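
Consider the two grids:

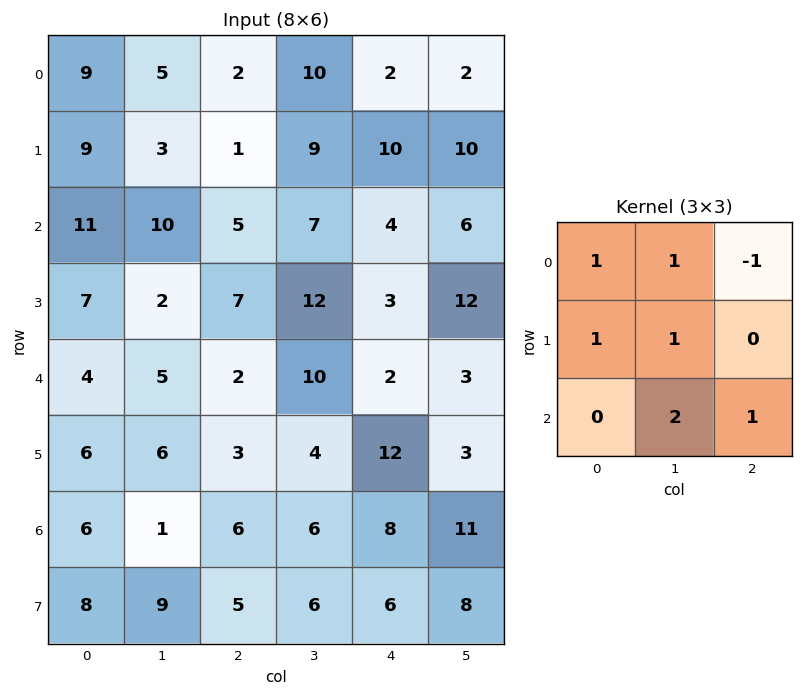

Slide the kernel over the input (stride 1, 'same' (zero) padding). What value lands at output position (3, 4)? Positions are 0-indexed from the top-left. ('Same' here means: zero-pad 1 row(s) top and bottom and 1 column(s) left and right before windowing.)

27

The receptive field on the zero-padded input at this output position is [7 4 6 / 12 3 12 / 10 2 3]. Elementwise product with the kernel and sum: 7·1 + 4·1 + 6·-1 + 12·1 + 3·1 + 2·2 + 3·1.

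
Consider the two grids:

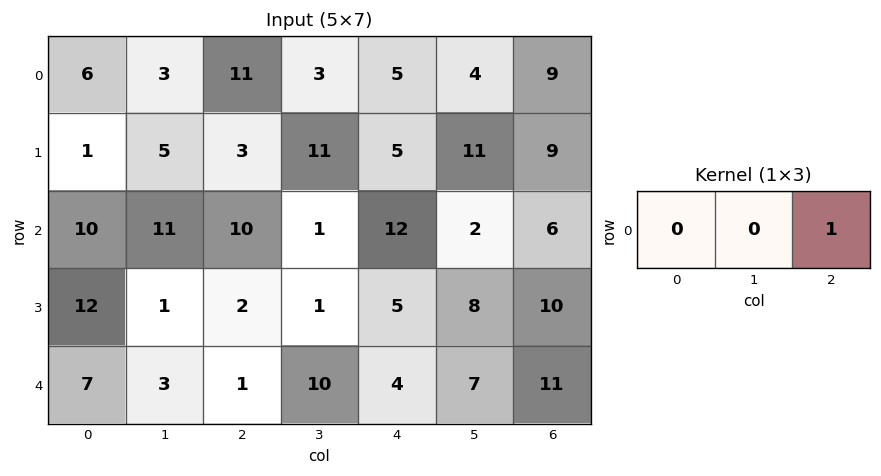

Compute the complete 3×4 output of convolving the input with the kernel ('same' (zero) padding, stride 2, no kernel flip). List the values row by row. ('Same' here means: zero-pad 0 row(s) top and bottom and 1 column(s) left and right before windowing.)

3 3 4 0
11 1 2 0
3 10 7 0

Output[0,0]: The receptive field on the zero-padded input at this output position is [0 6 3]. Elementwise product with the kernel and sum: 3·1.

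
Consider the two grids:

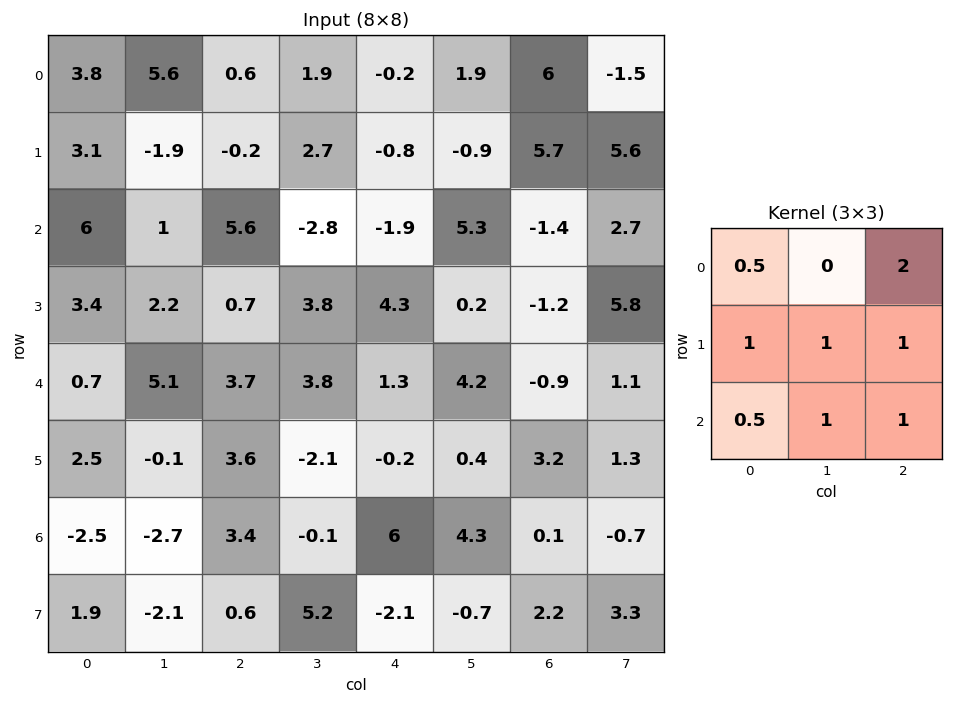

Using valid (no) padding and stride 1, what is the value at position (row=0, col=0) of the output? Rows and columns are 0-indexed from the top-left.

The receptive field on the input at this output position is [3.8 5.6 0.6 / 3.1 -1.9 -0.2 / 6 1 5.6]. Elementwise product with the kernel and sum: 3.8·0.5 + 0.6·2 + 3.1·1 + -1.9·1 + -0.2·1 + 6·0.5 + 1·1 + 5.6·1.

13.7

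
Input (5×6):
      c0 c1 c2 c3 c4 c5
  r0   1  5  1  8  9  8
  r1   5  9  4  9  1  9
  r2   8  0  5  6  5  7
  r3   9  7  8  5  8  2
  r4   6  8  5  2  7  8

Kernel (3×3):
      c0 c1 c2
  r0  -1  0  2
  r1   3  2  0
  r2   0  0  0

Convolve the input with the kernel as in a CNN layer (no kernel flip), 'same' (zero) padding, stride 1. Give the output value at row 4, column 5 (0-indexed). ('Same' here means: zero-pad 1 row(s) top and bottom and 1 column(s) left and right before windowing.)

29

The receptive field on the zero-padded input at this output position is [8 2 0 / 7 8 0 / 0 0 0]. Elementwise product with the kernel and sum: 8·-1 + 0·2 + 7·3 + 8·2.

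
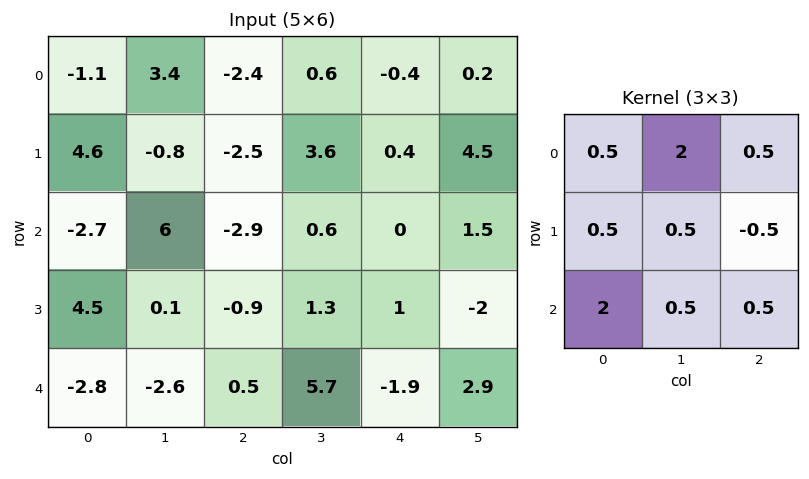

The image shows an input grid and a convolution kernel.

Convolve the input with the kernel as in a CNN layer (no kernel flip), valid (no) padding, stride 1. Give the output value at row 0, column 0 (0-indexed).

The receptive field on the input at this output position is [-1.1 3.4 -2.4 / 4.6 -0.8 -2.5 / -2.7 6 -2.9]. Elementwise product with the kernel and sum: -1.1·0.5 + 3.4·2 + -2.4·0.5 + 4.6·0.5 + -0.8·0.5 + -2.5·-0.5 + -2.7·2 + 6·0.5 + -2.9·0.5.

4.35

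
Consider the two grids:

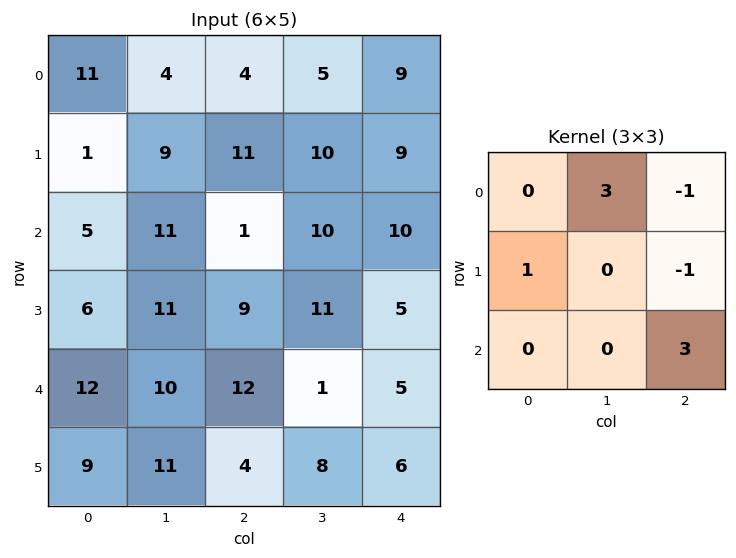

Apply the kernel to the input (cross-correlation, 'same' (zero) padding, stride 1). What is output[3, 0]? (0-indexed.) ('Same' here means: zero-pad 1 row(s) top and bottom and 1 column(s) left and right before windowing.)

23

The receptive field on the zero-padded input at this output position is [0 5 11 / 0 6 11 / 0 12 10]. Elementwise product with the kernel and sum: 5·3 + 11·-1 + 0·1 + 11·-1 + 10·3.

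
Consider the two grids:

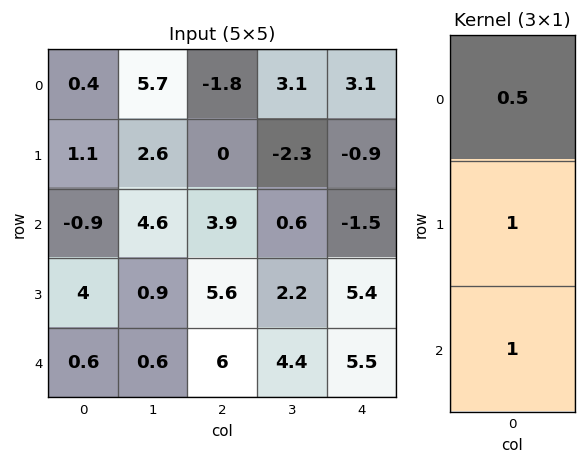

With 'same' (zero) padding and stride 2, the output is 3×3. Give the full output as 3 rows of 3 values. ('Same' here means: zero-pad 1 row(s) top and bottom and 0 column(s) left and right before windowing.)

1.5 -1.8 2.2
3.65 9.5 3.45
2.6 8.8 8.2

Output[0,0]: The receptive field on the zero-padded input at this output position is [0 / 0.4 / 1.1]. Elementwise product with the kernel and sum: 0·0.5 + 0.4·1 + 1.1·1.
Output[0,1]: The receptive field on the zero-padded input at this output position is [0 / -1.8 / 0]. Elementwise product with the kernel and sum: 0·0.5 + -1.8·1 + 0·1.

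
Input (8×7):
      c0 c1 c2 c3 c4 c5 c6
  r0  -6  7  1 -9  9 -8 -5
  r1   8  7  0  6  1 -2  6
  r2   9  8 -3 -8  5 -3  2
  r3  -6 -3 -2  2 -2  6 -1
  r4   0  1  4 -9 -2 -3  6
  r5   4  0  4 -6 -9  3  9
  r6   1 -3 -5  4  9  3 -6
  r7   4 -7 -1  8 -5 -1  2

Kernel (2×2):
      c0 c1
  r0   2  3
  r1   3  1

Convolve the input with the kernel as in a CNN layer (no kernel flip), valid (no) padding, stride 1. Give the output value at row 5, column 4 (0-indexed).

21

The receptive field on the input at this output position is [-9 3 / 9 3]. Elementwise product with the kernel and sum: -9·2 + 3·3 + 9·3 + 3·1.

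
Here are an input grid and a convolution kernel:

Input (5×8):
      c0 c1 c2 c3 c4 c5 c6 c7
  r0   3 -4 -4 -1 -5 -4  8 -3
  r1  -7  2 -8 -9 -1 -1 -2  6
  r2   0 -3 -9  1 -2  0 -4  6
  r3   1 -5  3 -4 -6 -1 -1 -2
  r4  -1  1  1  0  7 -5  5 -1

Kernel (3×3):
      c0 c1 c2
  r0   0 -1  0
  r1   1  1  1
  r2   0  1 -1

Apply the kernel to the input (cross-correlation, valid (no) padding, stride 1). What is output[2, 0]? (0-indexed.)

2

The receptive field on the input at this output position is [0 -3 -9 / 1 -5 3 / -1 1 1]. Elementwise product with the kernel and sum: -3·-1 + 1·1 + -5·1 + 3·1 + 1·1 + 1·-1.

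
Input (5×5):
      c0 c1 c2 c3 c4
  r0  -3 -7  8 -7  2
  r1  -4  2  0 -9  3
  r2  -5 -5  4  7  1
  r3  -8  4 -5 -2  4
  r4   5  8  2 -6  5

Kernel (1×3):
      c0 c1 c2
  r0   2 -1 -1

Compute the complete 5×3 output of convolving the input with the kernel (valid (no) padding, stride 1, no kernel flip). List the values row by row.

Output[0,0]: The receptive field on the input at this output position is [-3 -7 8]. Elementwise product with the kernel and sum: -3·2 + -7·-1 + 8·-1.

-7 -15 21
-10 13 6
-9 -21 0
-15 15 -12
0 20 5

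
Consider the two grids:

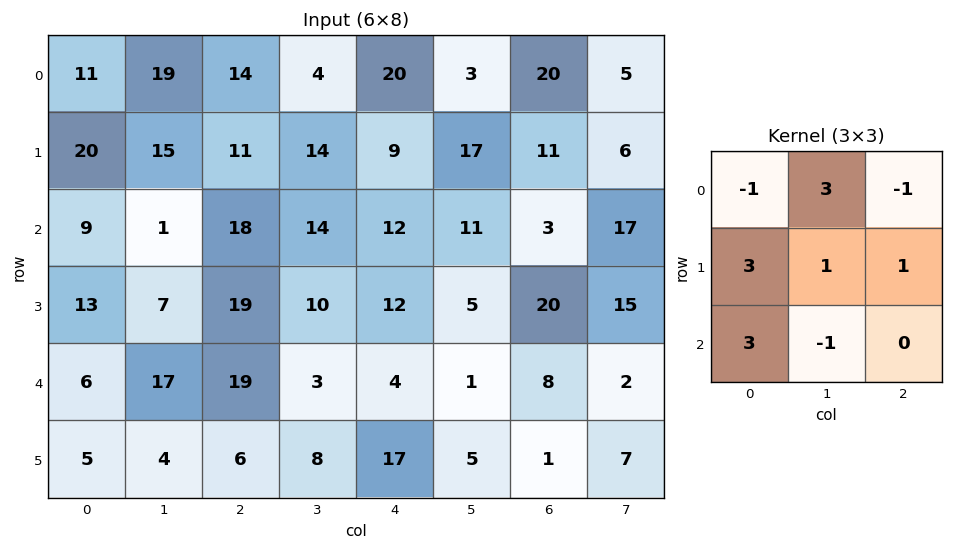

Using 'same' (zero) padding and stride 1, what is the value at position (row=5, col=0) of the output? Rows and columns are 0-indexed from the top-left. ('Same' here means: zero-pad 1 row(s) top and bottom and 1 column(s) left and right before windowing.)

10

The receptive field on the zero-padded input at this output position is [0 6 17 / 0 5 4 / 0 0 0]. Elementwise product with the kernel and sum: 0·-1 + 6·3 + 17·-1 + 0·3 + 5·1 + 4·1 + 0·3 + 0·-1.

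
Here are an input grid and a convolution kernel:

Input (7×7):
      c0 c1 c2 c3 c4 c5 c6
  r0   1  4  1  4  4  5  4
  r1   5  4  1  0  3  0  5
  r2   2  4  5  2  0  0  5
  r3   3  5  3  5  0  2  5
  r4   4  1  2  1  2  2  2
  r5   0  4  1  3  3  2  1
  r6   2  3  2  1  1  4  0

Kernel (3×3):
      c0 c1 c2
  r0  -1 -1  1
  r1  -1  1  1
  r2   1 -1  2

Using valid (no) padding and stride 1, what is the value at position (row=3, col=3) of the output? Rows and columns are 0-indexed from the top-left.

The receptive field on the input at this output position is [5 0 2 / 1 2 2 / 3 3 2]. Elementwise product with the kernel and sum: 5·-1 + 0·-1 + 2·1 + 1·-1 + 2·1 + 2·1 + 3·1 + 3·-1 + 2·2.

4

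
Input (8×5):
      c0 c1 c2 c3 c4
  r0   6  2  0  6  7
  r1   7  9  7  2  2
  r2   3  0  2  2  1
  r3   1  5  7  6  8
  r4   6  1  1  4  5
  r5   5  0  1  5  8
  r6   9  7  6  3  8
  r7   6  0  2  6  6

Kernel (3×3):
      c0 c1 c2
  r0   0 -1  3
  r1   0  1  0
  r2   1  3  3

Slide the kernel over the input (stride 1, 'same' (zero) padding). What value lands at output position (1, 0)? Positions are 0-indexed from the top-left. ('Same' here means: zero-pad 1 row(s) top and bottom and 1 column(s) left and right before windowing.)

16

The receptive field on the zero-padded input at this output position is [0 6 2 / 0 7 9 / 0 3 0]. Elementwise product with the kernel and sum: 6·-1 + 2·3 + 7·1 + 0·1 + 3·3 + 0·3.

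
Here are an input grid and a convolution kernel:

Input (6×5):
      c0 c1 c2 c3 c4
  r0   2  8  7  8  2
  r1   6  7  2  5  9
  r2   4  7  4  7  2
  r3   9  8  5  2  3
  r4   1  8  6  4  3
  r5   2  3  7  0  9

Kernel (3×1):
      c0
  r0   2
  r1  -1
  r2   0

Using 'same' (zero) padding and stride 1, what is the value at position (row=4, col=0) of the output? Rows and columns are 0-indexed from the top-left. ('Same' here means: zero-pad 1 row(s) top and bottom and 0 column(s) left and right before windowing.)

17

The receptive field on the zero-padded input at this output position is [9 / 1 / 2]. Elementwise product with the kernel and sum: 9·2 + 1·-1.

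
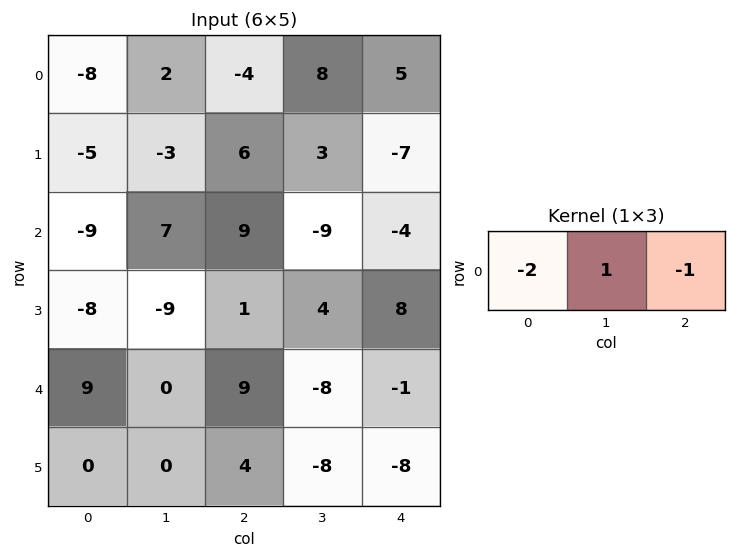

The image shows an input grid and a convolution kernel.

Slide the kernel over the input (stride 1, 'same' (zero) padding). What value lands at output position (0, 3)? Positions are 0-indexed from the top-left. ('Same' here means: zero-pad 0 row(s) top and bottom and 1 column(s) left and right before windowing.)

11

The receptive field on the zero-padded input at this output position is [-4 8 5]. Elementwise product with the kernel and sum: -4·-2 + 8·1 + 5·-1.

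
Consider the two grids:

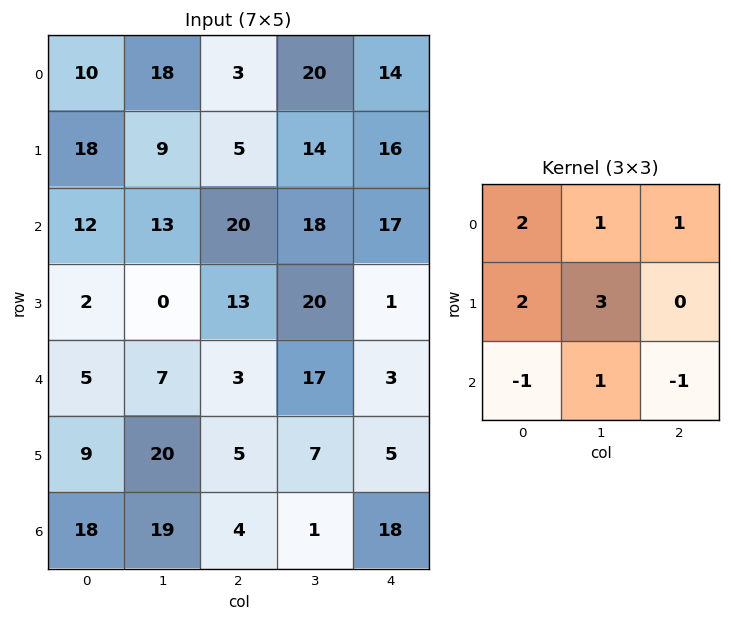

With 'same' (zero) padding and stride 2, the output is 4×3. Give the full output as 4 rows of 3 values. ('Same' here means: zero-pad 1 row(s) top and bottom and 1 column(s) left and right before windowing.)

39 27 84
65 116 112
6 34 82
83 102 75

Output[0,0]: The receptive field on the zero-padded input at this output position is [0 0 0 / 0 10 18 / 0 18 9]. Elementwise product with the kernel and sum: 0·2 + 0·1 + 0·1 + 0·2 + 10·3 + 0·-1 + 18·1 + 9·-1.
Output[0,1]: The receptive field on the zero-padded input at this output position is [0 0 0 / 18 3 20 / 9 5 14]. Elementwise product with the kernel and sum: 0·2 + 0·1 + 0·1 + 18·2 + 3·3 + 9·-1 + 5·1 + 14·-1.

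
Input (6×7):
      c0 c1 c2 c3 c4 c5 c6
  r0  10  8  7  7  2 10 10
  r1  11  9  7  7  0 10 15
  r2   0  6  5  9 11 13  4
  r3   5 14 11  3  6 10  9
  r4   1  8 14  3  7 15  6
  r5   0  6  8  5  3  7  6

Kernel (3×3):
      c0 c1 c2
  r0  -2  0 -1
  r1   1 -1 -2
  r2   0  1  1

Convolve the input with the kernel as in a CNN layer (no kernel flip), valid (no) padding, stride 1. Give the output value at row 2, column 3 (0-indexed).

-32

The receptive field on the input at this output position is [9 11 13 / 3 6 10 / 3 7 15]. Elementwise product with the kernel and sum: 9·-2 + 13·-1 + 3·1 + 6·-1 + 10·-2 + 7·1 + 15·1.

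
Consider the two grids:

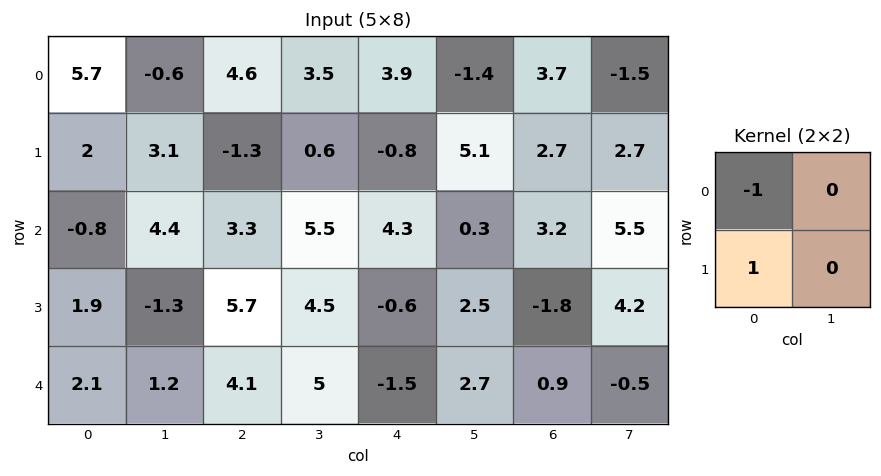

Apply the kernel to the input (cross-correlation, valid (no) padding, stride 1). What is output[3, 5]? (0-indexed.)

The receptive field on the input at this output position is [2.5 -1.8 / 2.7 0.9]. Elementwise product with the kernel and sum: 2.5·-1 + 2.7·1.

0.2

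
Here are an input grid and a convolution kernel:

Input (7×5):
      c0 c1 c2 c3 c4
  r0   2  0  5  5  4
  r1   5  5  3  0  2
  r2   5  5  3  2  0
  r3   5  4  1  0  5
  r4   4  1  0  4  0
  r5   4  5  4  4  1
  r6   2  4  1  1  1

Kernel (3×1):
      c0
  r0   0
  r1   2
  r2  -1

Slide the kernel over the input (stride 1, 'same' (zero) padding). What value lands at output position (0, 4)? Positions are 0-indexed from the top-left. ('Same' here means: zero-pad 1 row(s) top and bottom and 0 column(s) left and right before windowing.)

6

The receptive field on the zero-padded input at this output position is [0 / 4 / 2]. Elementwise product with the kernel and sum: 4·2 + 2·-1.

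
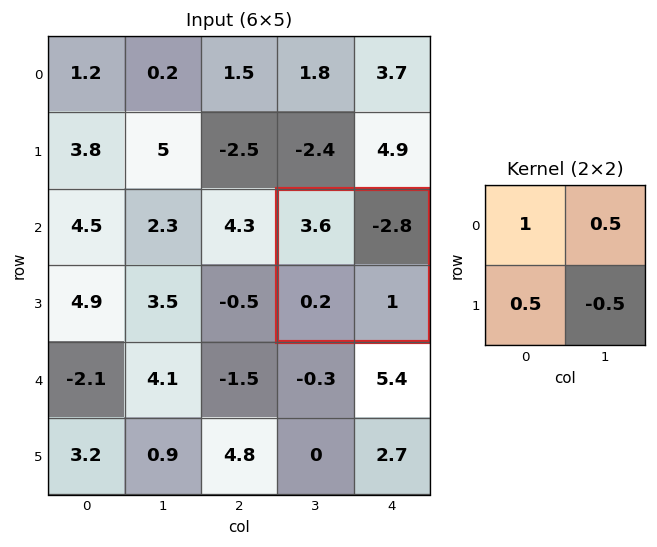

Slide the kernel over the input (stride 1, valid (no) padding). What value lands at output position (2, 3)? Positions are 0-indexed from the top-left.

The receptive field on the input at this output position is [3.6 -2.8 / 0.2 1]. Elementwise product with the kernel and sum: 3.6·1 + -2.8·0.5 + 0.2·0.5 + 1·-0.5.

1.8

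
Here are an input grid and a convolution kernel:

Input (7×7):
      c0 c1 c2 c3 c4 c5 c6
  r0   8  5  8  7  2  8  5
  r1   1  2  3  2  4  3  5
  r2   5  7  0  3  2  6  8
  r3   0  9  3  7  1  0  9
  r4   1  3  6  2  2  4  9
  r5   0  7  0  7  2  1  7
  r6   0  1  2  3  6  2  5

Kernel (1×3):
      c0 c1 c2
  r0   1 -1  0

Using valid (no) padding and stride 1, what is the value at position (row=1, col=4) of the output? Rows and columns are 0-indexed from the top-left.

The receptive field on the input at this output position is [4 3 5]. Elementwise product with the kernel and sum: 4·1 + 3·-1.

1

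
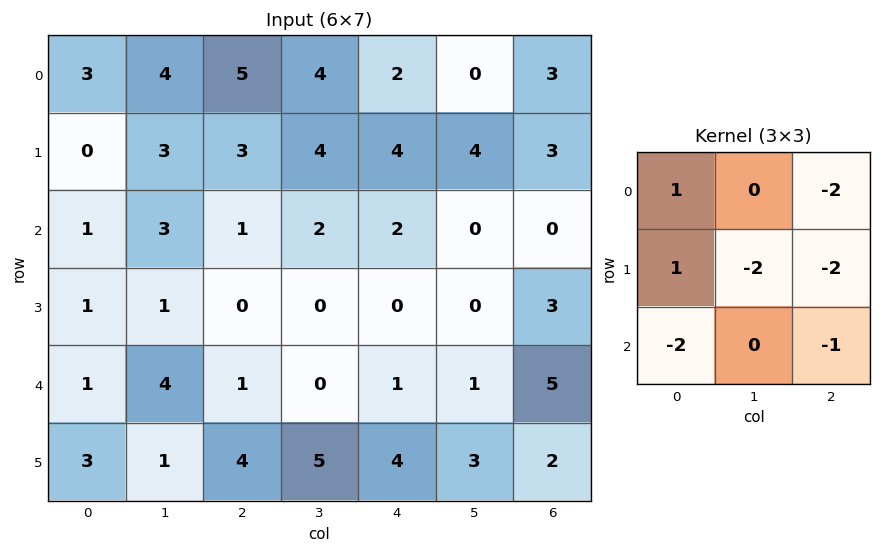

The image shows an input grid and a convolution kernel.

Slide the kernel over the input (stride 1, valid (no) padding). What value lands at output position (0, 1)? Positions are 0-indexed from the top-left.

-23

The receptive field on the input at this output position is [4 5 4 / 3 3 4 / 3 1 2]. Elementwise product with the kernel and sum: 4·1 + 4·-2 + 3·1 + 3·-2 + 4·-2 + 3·-2 + 2·-1.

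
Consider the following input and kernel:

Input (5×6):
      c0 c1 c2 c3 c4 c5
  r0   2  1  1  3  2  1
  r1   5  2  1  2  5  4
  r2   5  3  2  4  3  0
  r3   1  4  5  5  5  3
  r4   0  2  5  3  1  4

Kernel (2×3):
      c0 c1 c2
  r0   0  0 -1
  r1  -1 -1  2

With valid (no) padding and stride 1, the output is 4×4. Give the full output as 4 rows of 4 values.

Output[0,0]: The receptive field on the input at this output position is [2 1 1 / 5 2 1]. Elementwise product with the kernel and sum: 1·-1 + 5·-1 + 2·-1 + 1·2.
Output[0,1]: The receptive field on the input at this output position is [1 1 3 / 2 1 2]. Elementwise product with the kernel and sum: 3·-1 + 2·-1 + 1·-1 + 2·2.

-6 -2 5 0
-5 1 -5 -11
3 -3 -3 -4
3 -6 -11 1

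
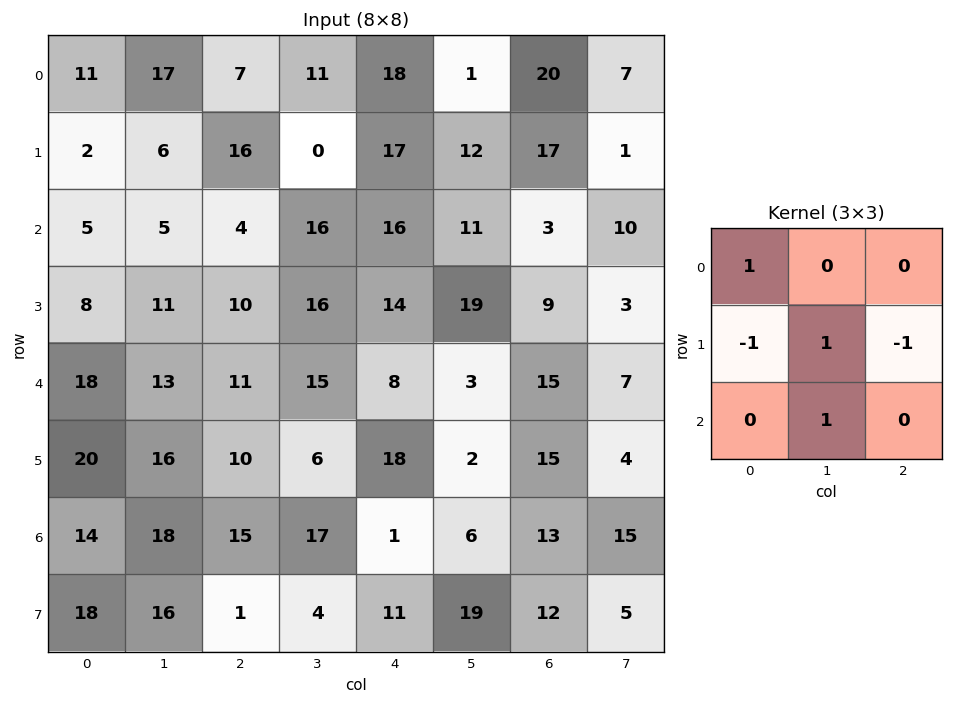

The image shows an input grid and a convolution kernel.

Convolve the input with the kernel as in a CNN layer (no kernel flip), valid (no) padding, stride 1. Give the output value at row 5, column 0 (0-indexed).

25

The receptive field on the input at this output position is [20 16 10 / 14 18 15 / 18 16 1]. Elementwise product with the kernel and sum: 20·1 + 14·-1 + 18·1 + 15·-1 + 16·1.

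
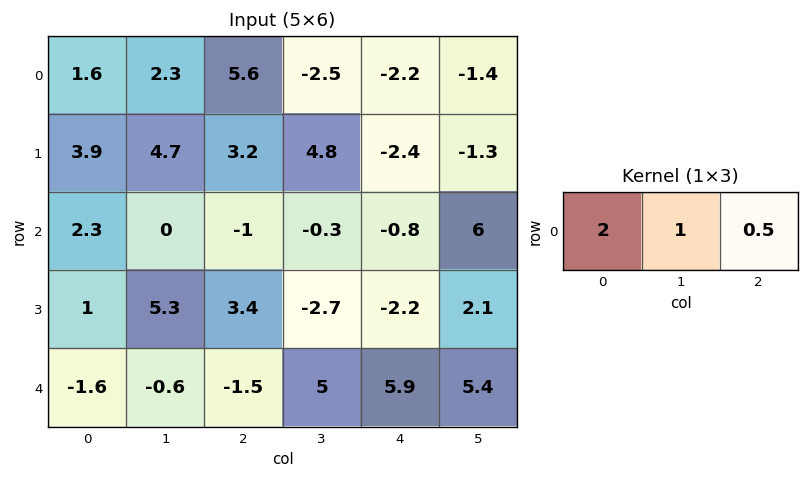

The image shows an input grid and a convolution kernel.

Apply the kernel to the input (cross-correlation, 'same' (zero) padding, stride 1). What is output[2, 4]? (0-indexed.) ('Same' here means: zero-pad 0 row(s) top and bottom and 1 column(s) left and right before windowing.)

The receptive field on the zero-padded input at this output position is [-0.3 -0.8 6]. Elementwise product with the kernel and sum: -0.3·2 + -0.8·1 + 6·0.5.

1.6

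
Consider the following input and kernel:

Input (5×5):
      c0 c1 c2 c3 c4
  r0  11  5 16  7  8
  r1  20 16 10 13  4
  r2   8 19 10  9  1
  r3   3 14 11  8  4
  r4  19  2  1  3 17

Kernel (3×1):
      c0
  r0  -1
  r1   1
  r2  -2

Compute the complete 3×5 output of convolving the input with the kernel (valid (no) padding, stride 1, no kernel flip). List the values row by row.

-7 -27 -26 -12 -6
-18 -25 -22 -20 -11
-43 -9 -1 -7 -31

Output[0,0]: The receptive field on the input at this output position is [11 / 20 / 8]. Elementwise product with the kernel and sum: 11·-1 + 20·1 + 8·-2.
Output[0,1]: The receptive field on the input at this output position is [5 / 16 / 19]. Elementwise product with the kernel and sum: 5·-1 + 16·1 + 19·-2.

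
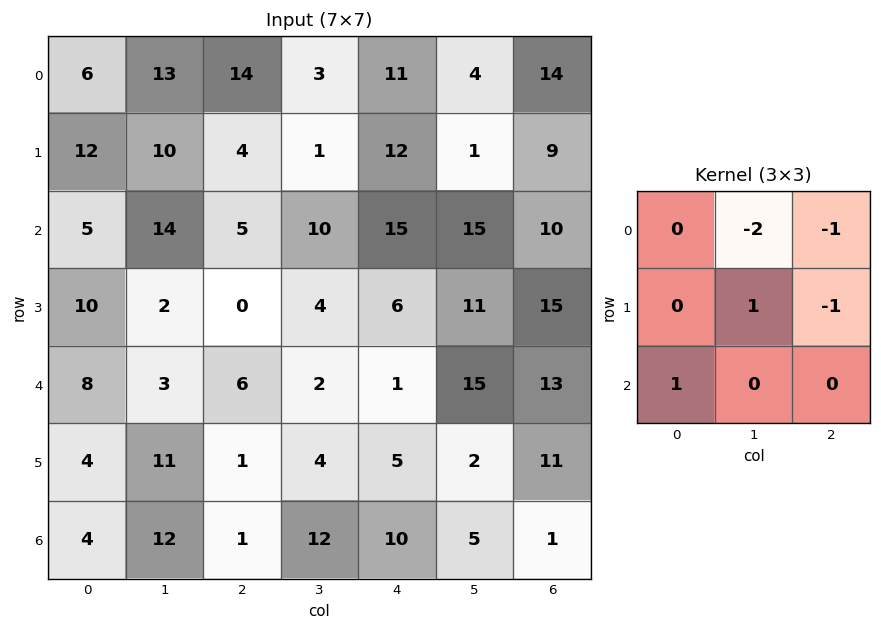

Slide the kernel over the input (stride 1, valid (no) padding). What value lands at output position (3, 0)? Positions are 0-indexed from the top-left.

-3

The receptive field on the input at this output position is [10 2 0 / 8 3 6 / 4 11 1]. Elementwise product with the kernel and sum: 2·-2 + 0·-1 + 3·1 + 6·-1 + 4·1.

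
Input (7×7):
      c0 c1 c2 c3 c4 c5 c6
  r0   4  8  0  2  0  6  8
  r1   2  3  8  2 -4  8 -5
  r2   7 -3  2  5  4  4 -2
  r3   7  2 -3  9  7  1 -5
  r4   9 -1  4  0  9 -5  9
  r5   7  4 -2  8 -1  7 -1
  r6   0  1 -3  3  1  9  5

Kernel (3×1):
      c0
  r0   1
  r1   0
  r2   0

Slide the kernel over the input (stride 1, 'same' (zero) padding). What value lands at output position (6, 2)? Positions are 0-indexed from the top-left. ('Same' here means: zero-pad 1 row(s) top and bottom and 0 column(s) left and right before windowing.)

-2

The receptive field on the zero-padded input at this output position is [-2 / -3 / 0]. Elementwise product with the kernel and sum: -2·1.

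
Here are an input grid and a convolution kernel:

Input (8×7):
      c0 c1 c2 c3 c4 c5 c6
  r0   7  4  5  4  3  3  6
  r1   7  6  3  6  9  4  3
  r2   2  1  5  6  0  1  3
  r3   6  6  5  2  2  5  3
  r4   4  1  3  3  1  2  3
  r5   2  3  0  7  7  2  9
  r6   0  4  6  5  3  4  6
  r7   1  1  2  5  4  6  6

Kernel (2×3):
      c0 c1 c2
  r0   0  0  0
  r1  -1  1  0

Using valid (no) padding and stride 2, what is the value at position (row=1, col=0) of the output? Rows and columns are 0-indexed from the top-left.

The receptive field on the input at this output position is [2 1 5 / 6 6 5]. Elementwise product with the kernel and sum: 6·-1 + 6·1.

0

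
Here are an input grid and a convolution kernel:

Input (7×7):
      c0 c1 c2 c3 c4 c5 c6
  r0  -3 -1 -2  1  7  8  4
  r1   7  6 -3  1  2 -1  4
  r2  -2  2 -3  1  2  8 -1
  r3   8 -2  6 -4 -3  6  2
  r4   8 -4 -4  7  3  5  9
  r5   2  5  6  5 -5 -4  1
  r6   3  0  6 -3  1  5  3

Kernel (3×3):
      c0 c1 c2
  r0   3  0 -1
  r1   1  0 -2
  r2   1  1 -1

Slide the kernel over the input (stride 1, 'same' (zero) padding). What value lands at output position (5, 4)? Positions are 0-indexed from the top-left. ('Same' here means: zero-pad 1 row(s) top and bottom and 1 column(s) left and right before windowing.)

22

The receptive field on the zero-padded input at this output position is [7 3 5 / 5 -5 -4 / -3 1 5]. Elementwise product with the kernel and sum: 7·3 + 5·-1 + 5·1 + -4·-2 + -3·1 + 1·1 + 5·-1.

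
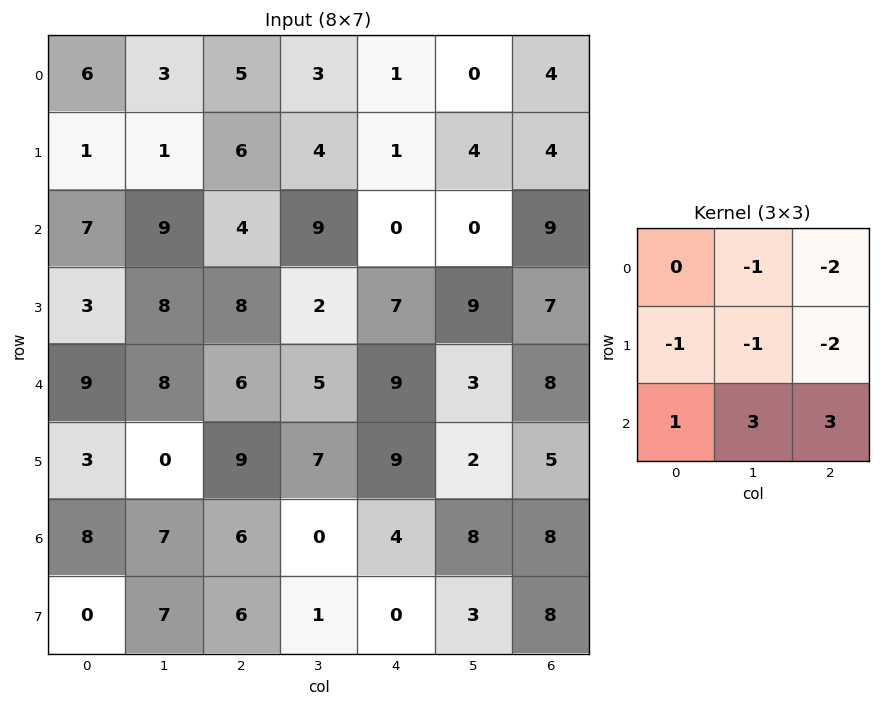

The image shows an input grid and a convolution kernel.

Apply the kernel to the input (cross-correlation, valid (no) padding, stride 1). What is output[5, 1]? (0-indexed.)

-8

The receptive field on the input at this output position is [0 9 7 / 7 6 0 / 7 6 1]. Elementwise product with the kernel and sum: 9·-1 + 7·-2 + 7·-1 + 6·-1 + 0·-2 + 7·1 + 6·3 + 1·3.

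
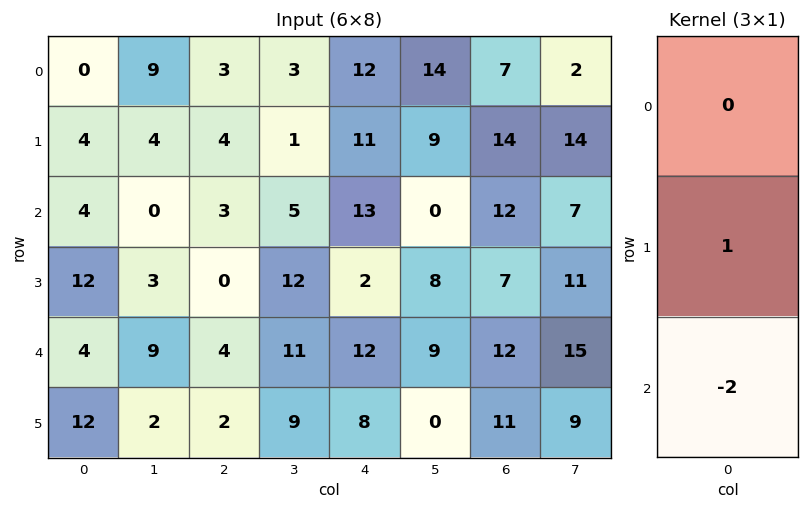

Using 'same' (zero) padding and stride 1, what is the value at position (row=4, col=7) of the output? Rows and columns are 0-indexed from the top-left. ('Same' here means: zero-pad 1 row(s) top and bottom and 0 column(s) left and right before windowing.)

The receptive field on the zero-padded input at this output position is [11 / 15 / 9]. Elementwise product with the kernel and sum: 15·1 + 9·-2.

-3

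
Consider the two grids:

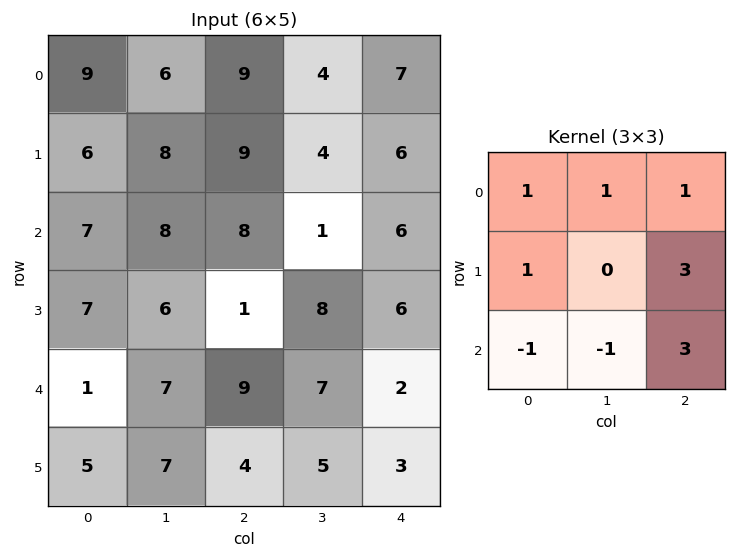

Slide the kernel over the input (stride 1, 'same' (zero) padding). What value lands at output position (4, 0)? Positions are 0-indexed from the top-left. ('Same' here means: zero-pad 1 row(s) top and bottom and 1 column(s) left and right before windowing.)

The receptive field on the zero-padded input at this output position is [0 7 6 / 0 1 7 / 0 5 7]. Elementwise product with the kernel and sum: 0·1 + 7·1 + 6·1 + 0·1 + 7·3 + 0·-1 + 5·-1 + 7·3.

50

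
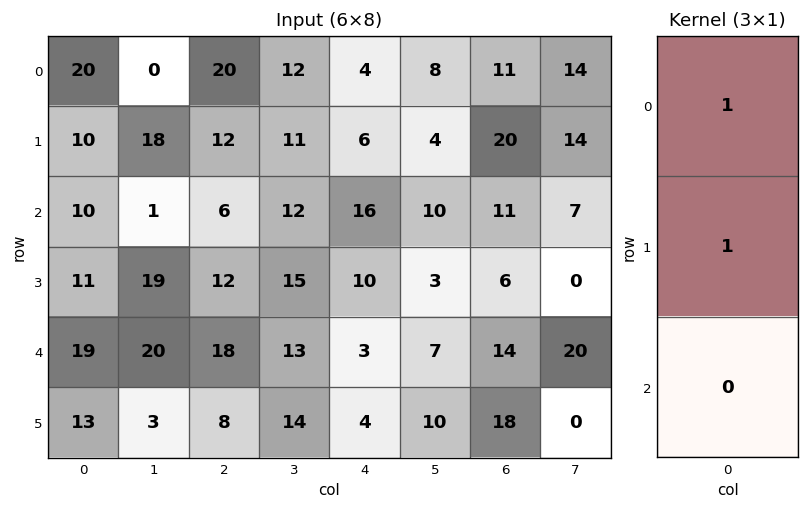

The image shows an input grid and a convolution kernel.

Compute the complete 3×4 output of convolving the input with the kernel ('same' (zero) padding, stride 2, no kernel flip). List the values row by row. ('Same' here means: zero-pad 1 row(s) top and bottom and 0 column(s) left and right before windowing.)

20 20 4 11
20 18 22 31
30 30 13 20

Output[0,0]: The receptive field on the zero-padded input at this output position is [0 / 20 / 10]. Elementwise product with the kernel and sum: 0·1 + 20·1.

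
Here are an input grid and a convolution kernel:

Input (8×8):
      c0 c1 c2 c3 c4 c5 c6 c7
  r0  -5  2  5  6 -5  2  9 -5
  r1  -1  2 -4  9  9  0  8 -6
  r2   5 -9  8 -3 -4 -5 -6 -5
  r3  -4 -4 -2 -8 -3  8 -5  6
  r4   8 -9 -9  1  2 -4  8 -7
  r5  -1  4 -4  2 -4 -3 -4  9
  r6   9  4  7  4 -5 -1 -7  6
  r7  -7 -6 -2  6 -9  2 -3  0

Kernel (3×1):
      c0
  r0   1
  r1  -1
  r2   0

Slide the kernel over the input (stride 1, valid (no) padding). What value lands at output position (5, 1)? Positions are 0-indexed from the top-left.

The receptive field on the input at this output position is [4 / 4 / -6]. Elementwise product with the kernel and sum: 4·1 + 4·-1.

0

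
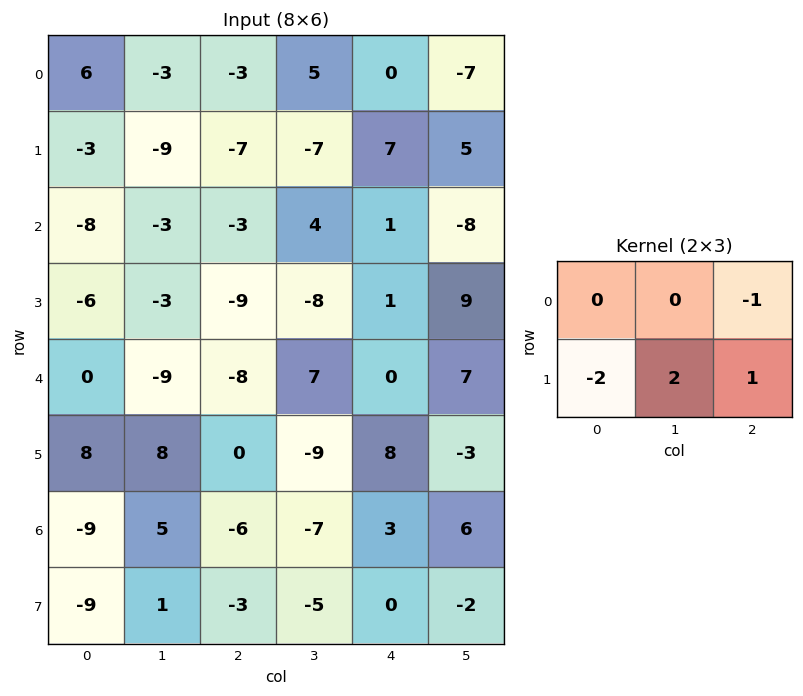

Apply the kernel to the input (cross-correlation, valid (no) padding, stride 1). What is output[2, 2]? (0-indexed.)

The receptive field on the input at this output position is [-3 4 1 / -9 -8 1]. Elementwise product with the kernel and sum: 1·-1 + -9·-2 + -8·2 + 1·1.

2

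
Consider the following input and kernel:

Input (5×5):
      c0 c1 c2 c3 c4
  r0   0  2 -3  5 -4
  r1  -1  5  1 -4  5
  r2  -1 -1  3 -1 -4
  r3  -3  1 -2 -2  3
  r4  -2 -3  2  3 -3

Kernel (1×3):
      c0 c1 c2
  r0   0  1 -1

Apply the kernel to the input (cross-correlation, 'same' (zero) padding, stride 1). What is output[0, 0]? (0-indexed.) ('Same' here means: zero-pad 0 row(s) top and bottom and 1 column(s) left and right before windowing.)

The receptive field on the zero-padded input at this output position is [0 0 2]. Elementwise product with the kernel and sum: 0·1 + 2·-1.

-2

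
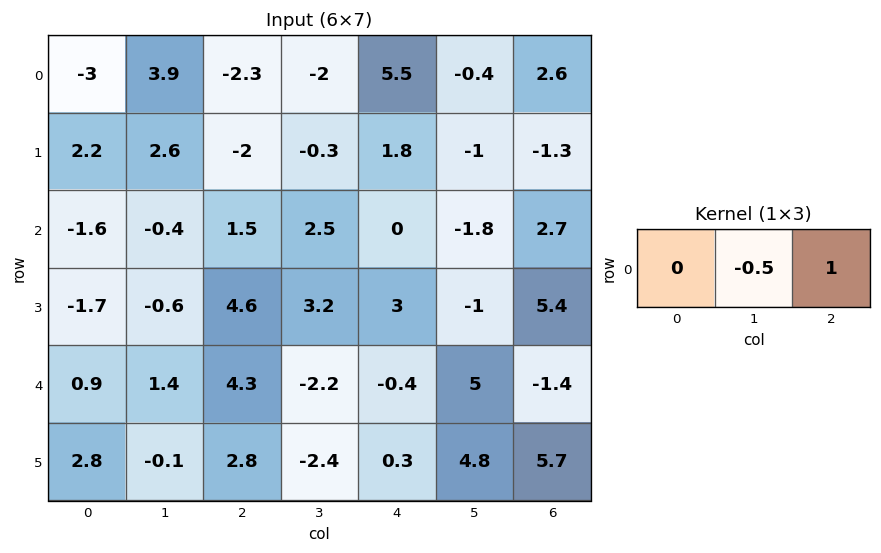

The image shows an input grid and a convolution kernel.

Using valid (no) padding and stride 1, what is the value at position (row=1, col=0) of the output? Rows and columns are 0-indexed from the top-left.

-3.3

The receptive field on the input at this output position is [2.2 2.6 -2]. Elementwise product with the kernel and sum: 2.6·-0.5 + -2·1.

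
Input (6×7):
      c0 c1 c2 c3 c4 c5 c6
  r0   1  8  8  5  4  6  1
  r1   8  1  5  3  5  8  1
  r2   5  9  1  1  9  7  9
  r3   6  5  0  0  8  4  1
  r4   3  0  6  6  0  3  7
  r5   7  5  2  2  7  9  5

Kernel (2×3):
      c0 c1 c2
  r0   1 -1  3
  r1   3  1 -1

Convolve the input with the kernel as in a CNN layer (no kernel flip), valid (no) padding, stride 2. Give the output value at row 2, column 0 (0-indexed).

45

The receptive field on the input at this output position is [3 0 6 / 7 5 2]. Elementwise product with the kernel and sum: 3·1 + 0·-1 + 6·3 + 7·3 + 5·1 + 2·-1.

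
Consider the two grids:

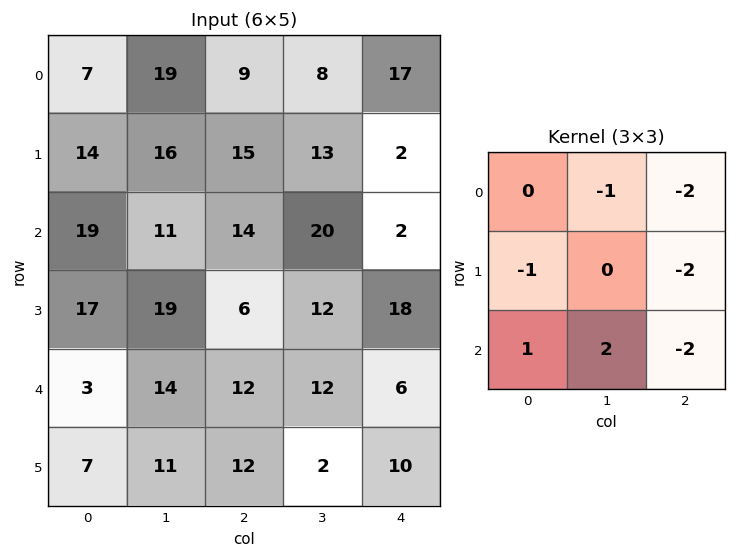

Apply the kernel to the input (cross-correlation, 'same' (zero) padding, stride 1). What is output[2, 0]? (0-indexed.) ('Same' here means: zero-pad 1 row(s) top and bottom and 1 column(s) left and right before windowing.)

-72

The receptive field on the zero-padded input at this output position is [0 14 16 / 0 19 11 / 0 17 19]. Elementwise product with the kernel and sum: 14·-1 + 16·-2 + 0·-1 + 11·-2 + 0·1 + 17·2 + 19·-2.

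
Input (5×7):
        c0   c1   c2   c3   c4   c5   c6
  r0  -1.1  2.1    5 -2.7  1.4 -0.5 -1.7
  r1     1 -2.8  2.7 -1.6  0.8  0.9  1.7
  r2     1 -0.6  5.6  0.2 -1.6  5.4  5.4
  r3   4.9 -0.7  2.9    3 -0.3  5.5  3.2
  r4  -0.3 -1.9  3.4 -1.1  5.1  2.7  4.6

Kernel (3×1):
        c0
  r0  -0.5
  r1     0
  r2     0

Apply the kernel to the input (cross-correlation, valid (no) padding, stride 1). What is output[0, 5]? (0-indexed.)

0.25

The receptive field on the input at this output position is [-0.5 / 0.9 / 5.4]. Elementwise product with the kernel and sum: -0.5·-0.5.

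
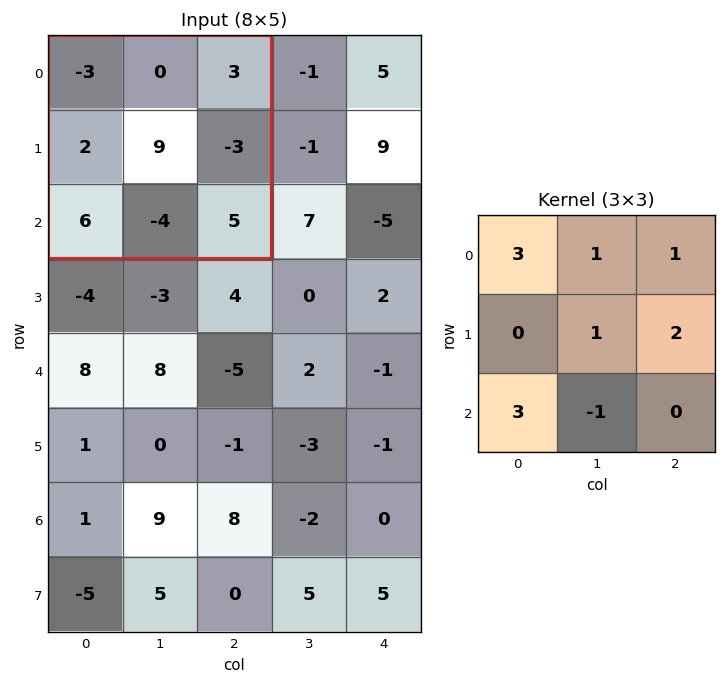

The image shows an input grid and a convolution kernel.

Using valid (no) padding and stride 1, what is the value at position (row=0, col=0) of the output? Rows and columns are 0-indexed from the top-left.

The receptive field on the input at this output position is [-3 0 3 / 2 9 -3 / 6 -4 5]. Elementwise product with the kernel and sum: -3·3 + 0·1 + 3·1 + 9·1 + -3·2 + 6·3 + -4·-1.

19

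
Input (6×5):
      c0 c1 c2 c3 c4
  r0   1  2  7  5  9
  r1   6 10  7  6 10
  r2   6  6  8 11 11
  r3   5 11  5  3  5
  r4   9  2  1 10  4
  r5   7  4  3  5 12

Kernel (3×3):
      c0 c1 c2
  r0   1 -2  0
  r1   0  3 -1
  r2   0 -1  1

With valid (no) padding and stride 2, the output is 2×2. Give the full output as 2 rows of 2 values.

22 5
21 -16

Output[0,0]: The receptive field on the input at this output position is [1 2 7 / 6 10 7 / 6 6 8]. Elementwise product with the kernel and sum: 1·1 + 2·-2 + 10·3 + 7·-1 + 6·-1 + 8·1.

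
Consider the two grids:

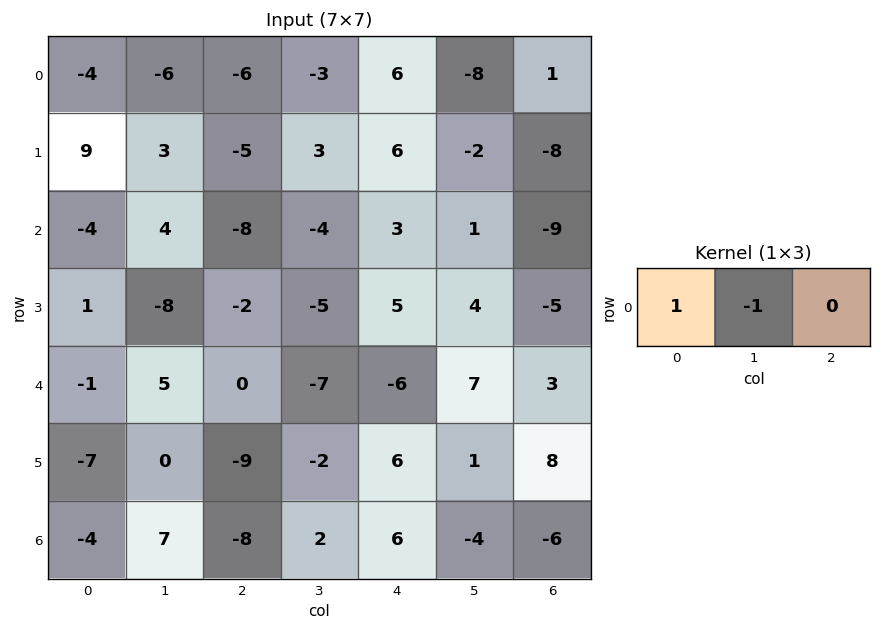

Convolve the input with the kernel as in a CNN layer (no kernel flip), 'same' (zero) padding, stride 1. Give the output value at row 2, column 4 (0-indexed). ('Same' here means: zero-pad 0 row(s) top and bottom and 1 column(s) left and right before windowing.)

-7

The receptive field on the zero-padded input at this output position is [-4 3 1]. Elementwise product with the kernel and sum: -4·1 + 3·-1.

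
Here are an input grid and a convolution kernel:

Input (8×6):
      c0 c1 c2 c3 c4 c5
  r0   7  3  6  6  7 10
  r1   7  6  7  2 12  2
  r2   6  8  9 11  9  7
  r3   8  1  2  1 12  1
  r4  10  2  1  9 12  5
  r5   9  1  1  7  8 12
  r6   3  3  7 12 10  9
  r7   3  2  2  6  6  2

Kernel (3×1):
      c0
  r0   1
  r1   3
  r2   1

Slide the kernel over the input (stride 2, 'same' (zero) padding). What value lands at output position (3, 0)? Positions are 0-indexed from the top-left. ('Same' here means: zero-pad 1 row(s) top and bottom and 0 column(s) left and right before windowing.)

21

The receptive field on the zero-padded input at this output position is [9 / 3 / 3]. Elementwise product with the kernel and sum: 9·1 + 3·3 + 3·1.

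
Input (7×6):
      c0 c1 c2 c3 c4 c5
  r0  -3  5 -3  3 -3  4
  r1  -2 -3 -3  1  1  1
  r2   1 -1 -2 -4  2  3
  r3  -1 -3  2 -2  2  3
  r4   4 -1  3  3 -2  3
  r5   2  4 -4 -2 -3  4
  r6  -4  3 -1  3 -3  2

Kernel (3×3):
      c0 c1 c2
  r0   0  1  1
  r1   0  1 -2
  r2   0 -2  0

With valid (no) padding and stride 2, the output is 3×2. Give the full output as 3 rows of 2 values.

7 7
-8 -14
8 -1

Output[0,0]: The receptive field on the input at this output position is [-3 5 -3 / -2 -3 -3 / 1 -1 -2]. Elementwise product with the kernel and sum: 5·1 + -3·1 + -3·1 + -3·-2 + -1·-2.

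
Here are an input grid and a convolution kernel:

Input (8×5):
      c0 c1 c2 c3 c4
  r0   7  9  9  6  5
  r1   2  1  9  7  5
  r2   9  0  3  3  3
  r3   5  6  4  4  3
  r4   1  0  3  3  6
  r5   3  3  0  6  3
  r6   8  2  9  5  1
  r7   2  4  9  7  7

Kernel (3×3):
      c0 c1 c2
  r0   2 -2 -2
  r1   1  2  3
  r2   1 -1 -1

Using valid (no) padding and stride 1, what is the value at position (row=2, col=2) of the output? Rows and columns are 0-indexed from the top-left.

The receptive field on the input at this output position is [3 3 3 / 4 4 3 / 3 3 6]. Elementwise product with the kernel and sum: 3·2 + 3·-2 + 3·-2 + 4·1 + 4·2 + 3·3 + 3·1 + 3·-1 + 6·-1.

9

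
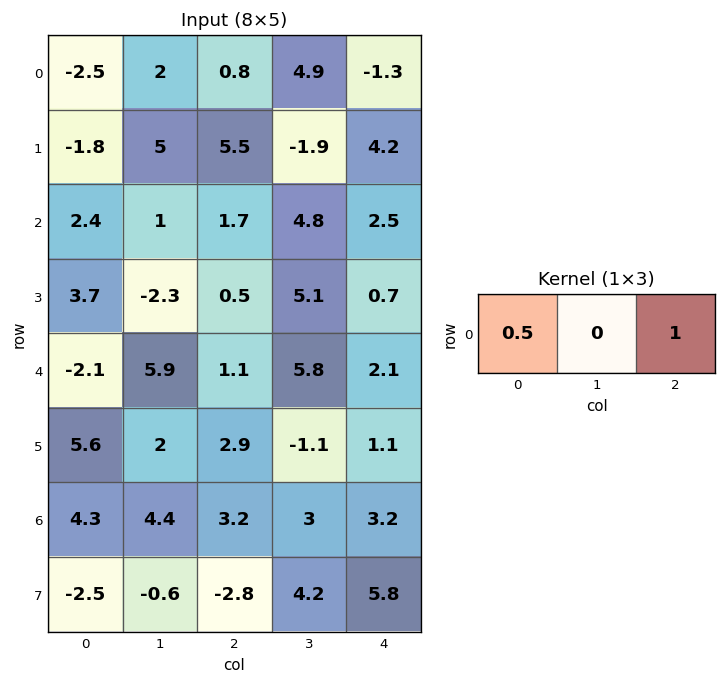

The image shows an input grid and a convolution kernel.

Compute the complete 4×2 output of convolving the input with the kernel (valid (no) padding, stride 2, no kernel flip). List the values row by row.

-0.45 -0.9
2.9 3.35
0.05 2.65
5.35 4.8

Output[0,0]: The receptive field on the input at this output position is [-2.5 2 0.8]. Elementwise product with the kernel and sum: -2.5·0.5 + 0.8·1.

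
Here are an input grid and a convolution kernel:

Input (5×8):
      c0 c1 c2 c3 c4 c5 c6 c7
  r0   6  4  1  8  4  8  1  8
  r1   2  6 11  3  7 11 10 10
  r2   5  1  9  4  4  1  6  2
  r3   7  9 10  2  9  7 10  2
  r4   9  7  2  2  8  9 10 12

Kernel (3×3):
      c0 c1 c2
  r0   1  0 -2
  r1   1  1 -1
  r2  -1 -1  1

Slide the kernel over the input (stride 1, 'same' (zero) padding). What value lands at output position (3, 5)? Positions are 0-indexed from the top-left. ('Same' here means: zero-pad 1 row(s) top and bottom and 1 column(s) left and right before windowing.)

The receptive field on the zero-padded input at this output position is [4 1 6 / 9 7 10 / 8 9 10]. Elementwise product with the kernel and sum: 4·1 + 6·-2 + 9·1 + 7·1 + 10·-1 + 8·-1 + 9·-1 + 10·1.

-9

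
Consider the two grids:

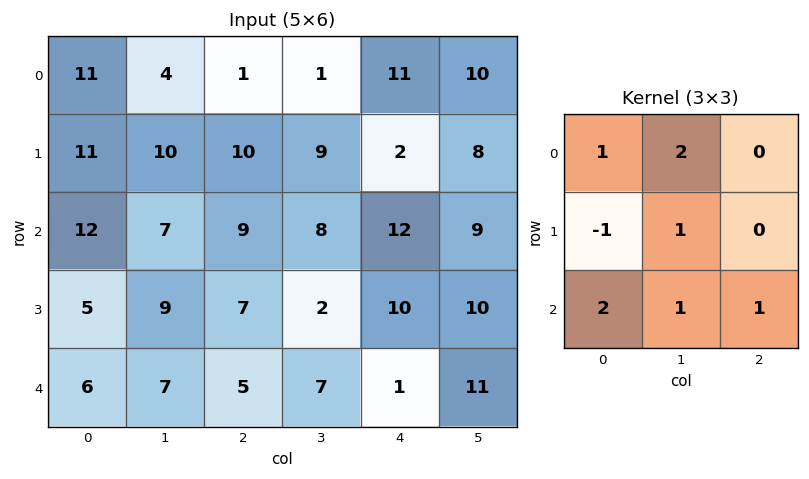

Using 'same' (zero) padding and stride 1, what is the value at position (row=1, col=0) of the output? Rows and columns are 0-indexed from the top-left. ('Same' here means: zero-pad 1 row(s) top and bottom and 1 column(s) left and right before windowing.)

The receptive field on the zero-padded input at this output position is [0 11 4 / 0 11 10 / 0 12 7]. Elementwise product with the kernel and sum: 0·1 + 11·2 + 0·-1 + 11·1 + 0·2 + 12·1 + 7·1.

52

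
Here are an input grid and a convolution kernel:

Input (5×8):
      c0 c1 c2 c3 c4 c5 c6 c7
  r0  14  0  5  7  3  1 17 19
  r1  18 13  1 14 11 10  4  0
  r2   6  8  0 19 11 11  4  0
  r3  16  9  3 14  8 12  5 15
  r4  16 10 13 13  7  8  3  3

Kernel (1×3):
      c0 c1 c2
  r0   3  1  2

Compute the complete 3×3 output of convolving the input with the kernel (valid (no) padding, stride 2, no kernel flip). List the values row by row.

52 28 44
26 41 52
84 66 35

Output[0,0]: The receptive field on the input at this output position is [14 0 5]. Elementwise product with the kernel and sum: 14·3 + 0·1 + 5·2.
Output[0,1]: The receptive field on the input at this output position is [5 7 3]. Elementwise product with the kernel and sum: 5·3 + 7·1 + 3·2.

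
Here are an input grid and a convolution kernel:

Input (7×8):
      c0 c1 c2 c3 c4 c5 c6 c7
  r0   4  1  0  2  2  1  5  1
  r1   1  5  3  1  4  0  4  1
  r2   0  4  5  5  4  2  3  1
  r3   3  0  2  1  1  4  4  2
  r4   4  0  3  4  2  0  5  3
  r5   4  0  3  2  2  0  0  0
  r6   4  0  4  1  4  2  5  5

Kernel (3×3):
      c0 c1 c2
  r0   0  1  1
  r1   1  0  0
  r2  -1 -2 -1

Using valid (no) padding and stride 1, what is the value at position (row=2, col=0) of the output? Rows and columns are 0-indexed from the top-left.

The receptive field on the input at this output position is [0 4 5 / 3 0 2 / 4 0 3]. Elementwise product with the kernel and sum: 4·1 + 5·1 + 3·1 + 4·-1 + 0·-2 + 3·-1.

5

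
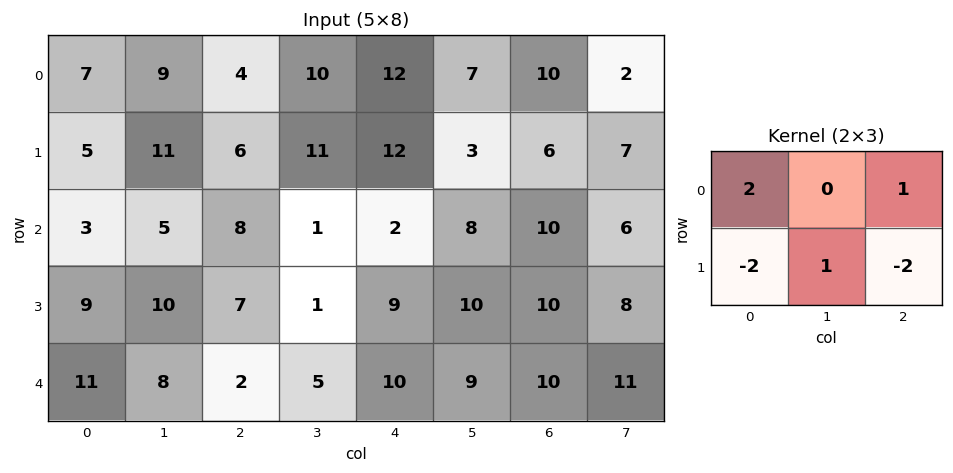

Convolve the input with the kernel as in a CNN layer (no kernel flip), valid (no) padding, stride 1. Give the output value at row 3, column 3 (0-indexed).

The receptive field on the input at this output position is [1 9 10 / 5 10 9]. Elementwise product with the kernel and sum: 1·2 + 10·1 + 5·-2 + 10·1 + 9·-2.

-6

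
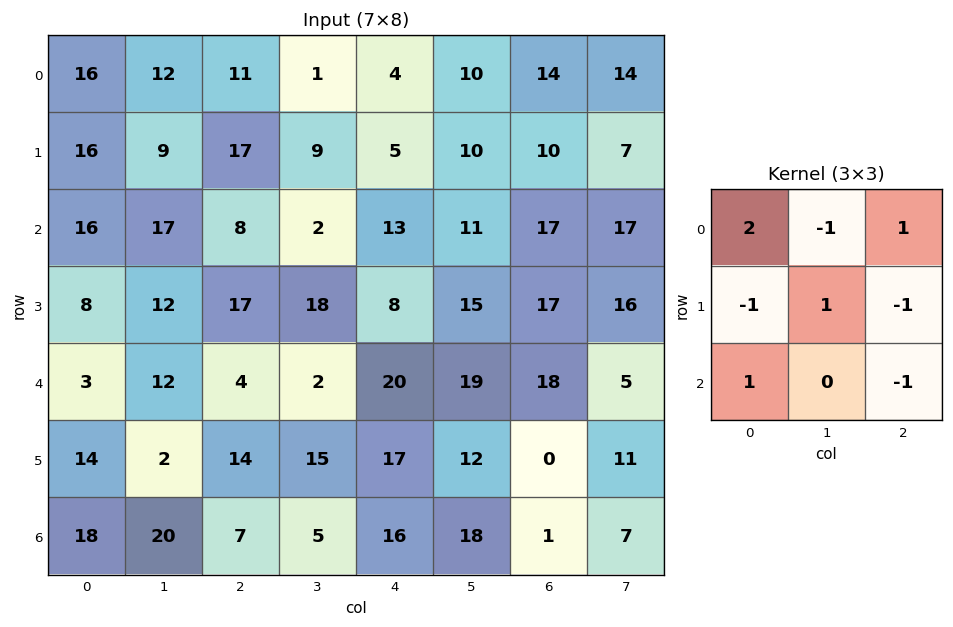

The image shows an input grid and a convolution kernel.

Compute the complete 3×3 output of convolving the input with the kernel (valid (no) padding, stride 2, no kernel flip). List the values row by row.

15 7 3
9 4 24
-17 1 49

Output[0,0]: The receptive field on the input at this output position is [16 12 11 / 16 9 17 / 16 17 8]. Elementwise product with the kernel and sum: 16·2 + 12·-1 + 11·1 + 16·-1 + 9·1 + 17·-1 + 16·1 + 8·-1.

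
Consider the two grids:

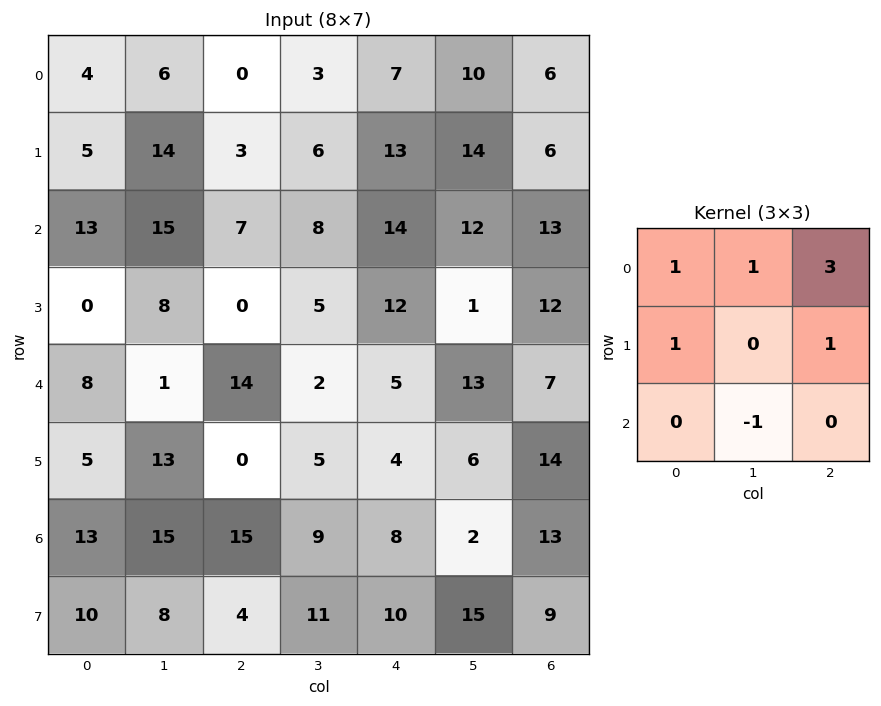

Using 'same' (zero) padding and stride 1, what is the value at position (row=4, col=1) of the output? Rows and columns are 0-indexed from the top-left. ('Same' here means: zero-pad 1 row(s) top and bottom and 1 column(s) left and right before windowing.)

The receptive field on the zero-padded input at this output position is [0 8 0 / 8 1 14 / 5 13 0]. Elementwise product with the kernel and sum: 0·1 + 8·1 + 0·3 + 8·1 + 14·1 + 13·-1.

17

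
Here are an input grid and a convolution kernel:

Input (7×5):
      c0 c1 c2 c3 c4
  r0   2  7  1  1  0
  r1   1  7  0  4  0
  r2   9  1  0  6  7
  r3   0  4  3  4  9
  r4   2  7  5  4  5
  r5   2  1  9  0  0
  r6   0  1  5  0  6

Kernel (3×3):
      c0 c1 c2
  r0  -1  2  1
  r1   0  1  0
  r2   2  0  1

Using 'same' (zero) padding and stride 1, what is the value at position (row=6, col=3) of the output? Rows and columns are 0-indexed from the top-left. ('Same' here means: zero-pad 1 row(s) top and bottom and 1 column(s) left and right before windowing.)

-9

The receptive field on the zero-padded input at this output position is [9 0 0 / 5 0 6 / 0 0 0]. Elementwise product with the kernel and sum: 9·-1 + 0·2 + 0·1 + 0·1 + 0·2 + 0·1.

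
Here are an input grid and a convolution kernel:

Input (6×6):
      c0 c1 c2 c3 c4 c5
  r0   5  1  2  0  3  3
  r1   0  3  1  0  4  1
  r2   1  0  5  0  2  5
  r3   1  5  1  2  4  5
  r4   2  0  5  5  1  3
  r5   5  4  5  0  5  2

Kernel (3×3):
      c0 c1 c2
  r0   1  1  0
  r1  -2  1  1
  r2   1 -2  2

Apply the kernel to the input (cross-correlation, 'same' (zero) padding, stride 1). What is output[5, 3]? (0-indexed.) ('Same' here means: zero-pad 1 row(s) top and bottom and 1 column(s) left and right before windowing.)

5

The receptive field on the zero-padded input at this output position is [5 5 1 / 5 0 5 / 0 0 0]. Elementwise product with the kernel and sum: 5·1 + 5·1 + 5·-2 + 0·1 + 5·1 + 0·1 + 0·-2 + 0·2.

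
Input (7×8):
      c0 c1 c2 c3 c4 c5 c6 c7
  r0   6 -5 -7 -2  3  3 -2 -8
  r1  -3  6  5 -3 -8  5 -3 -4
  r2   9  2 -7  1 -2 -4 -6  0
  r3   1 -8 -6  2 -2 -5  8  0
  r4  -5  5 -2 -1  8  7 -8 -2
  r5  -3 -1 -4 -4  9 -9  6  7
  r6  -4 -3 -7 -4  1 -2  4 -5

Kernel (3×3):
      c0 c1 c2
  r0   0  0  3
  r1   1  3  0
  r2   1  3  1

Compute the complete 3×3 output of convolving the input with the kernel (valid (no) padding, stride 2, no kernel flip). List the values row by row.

Output[0,0]: The receptive field on the input at this output position is [6 -5 -7 / -3 6 5 / 9 2 -7]. Elementwise product with the kernel and sum: -7·3 + -3·1 + 6·3 + 9·1 + 2·3 + -7·1.
Output[0,1]: The receptive field on the input at this output position is [-7 -2 3 / 5 -3 -8 / -7 1 -2]. Elementwise product with the kernel and sum: 3·3 + 5·1 + -3·3 + -7·1 + 1·3 + -2·1.

2 -1 -19
-36 -3 -14
-32 -10 -43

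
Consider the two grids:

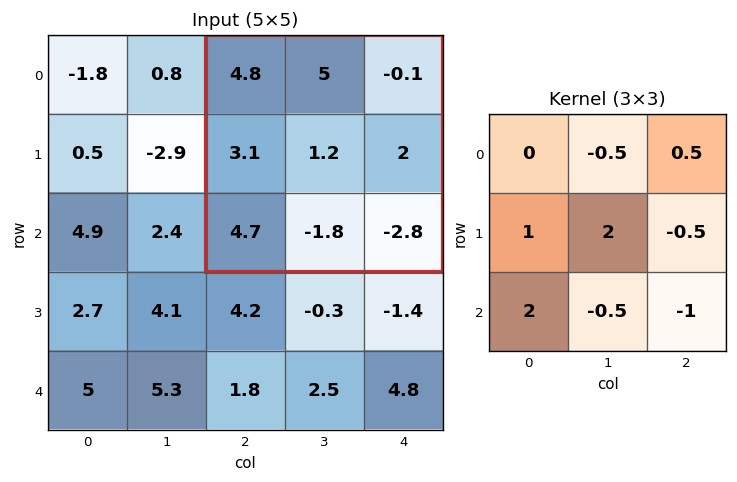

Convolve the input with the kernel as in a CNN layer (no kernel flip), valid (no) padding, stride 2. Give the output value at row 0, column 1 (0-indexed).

The receptive field on the input at this output position is [4.8 5 -0.1 / 3.1 1.2 2 / 4.7 -1.8 -2.8]. Elementwise product with the kernel and sum: 5·-0.5 + -0.1·0.5 + 3.1·1 + 1.2·2 + 2·-0.5 + 4.7·2 + -1.8·-0.5 + -2.8·-1.

15.05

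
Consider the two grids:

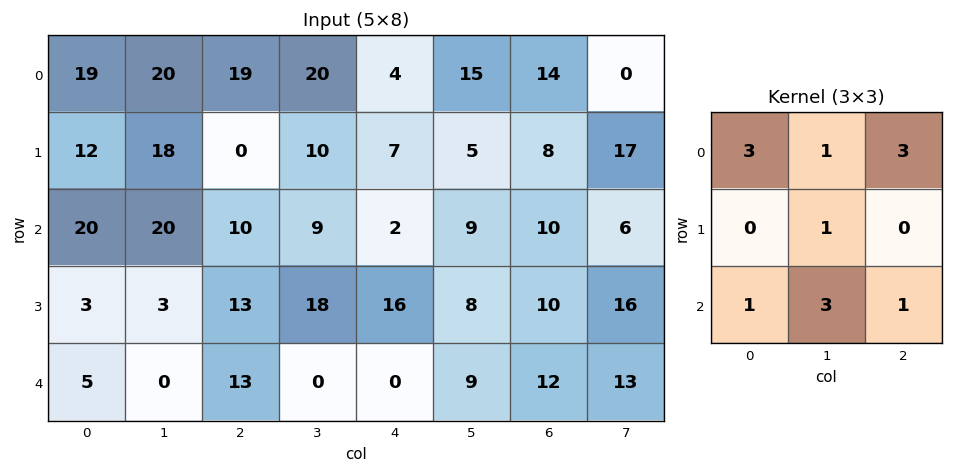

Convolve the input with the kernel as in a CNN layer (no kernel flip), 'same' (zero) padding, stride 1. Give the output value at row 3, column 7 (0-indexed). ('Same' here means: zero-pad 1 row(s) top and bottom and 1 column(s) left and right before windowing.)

The receptive field on the zero-padded input at this output position is [10 6 0 / 10 16 0 / 12 13 0]. Elementwise product with the kernel and sum: 10·3 + 6·1 + 0·3 + 16·1 + 12·1 + 13·3 + 0·1.

103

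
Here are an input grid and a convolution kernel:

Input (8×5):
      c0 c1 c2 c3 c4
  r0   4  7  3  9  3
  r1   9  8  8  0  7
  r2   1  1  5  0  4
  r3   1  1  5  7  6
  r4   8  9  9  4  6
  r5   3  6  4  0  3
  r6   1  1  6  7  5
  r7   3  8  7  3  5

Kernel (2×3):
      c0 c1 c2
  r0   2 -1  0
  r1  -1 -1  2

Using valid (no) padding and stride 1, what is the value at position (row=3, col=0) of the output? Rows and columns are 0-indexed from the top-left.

The receptive field on the input at this output position is [1 1 5 / 8 9 9]. Elementwise product with the kernel and sum: 1·2 + 1·-1 + 8·-1 + 9·-1 + 9·2.

2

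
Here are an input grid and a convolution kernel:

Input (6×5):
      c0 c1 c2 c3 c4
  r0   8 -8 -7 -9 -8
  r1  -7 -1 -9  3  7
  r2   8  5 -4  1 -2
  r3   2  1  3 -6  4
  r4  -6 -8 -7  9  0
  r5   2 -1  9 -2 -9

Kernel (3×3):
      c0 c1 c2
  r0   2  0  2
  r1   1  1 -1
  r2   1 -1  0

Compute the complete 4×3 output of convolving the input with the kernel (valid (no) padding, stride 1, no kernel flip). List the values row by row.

Output[0,0]: The receptive field on the input at this output position is [8 -8 -7 / -7 -1 -9 / 8 5 -4]. Elementwise product with the kernel and sum: 8·2 + -7·2 + -7·1 + -1·1 + -9·-1 + 8·1 + 5·-1.
Output[0,1]: The receptive field on the input at this output position is [-8 -7 -9 / -1 -9 3 / 5 -4 1]. Elementwise product with the kernel and sum: -8·2 + -9·2 + -1·1 + -9·1 + 3·-1 + 5·1 + -4·-1.

6 -38 -48
-14 2 4
10 21 -35
6 -44 27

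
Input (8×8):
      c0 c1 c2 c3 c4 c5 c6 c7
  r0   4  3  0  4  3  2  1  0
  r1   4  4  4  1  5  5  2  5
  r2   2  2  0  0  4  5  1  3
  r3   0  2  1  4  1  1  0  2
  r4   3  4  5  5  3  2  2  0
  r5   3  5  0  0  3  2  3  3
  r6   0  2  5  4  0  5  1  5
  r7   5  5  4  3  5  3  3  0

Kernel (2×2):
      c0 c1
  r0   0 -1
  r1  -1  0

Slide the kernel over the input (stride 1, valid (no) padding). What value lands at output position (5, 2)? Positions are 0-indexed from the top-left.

-5

The receptive field on the input at this output position is [0 0 / 5 4]. Elementwise product with the kernel and sum: 0·-1 + 5·-1.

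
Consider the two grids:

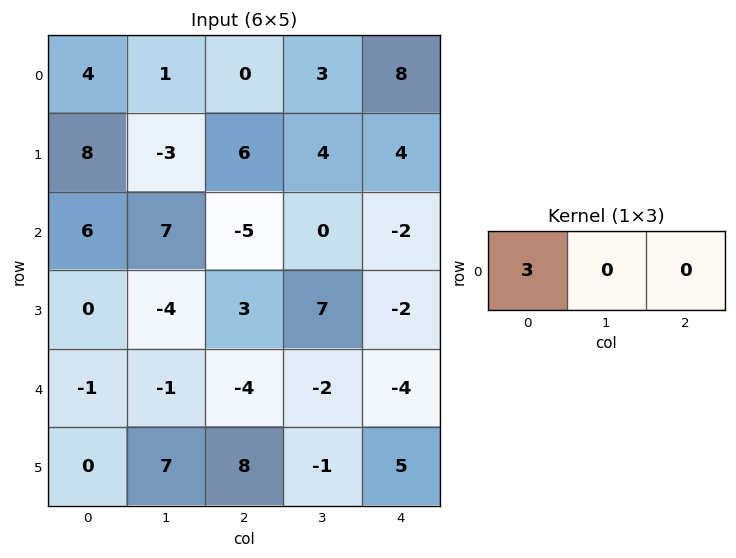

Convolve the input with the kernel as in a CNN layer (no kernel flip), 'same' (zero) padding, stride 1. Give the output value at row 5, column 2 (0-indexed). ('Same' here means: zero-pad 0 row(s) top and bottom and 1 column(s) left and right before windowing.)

The receptive field on the zero-padded input at this output position is [7 8 -1]. Elementwise product with the kernel and sum: 7·3.

21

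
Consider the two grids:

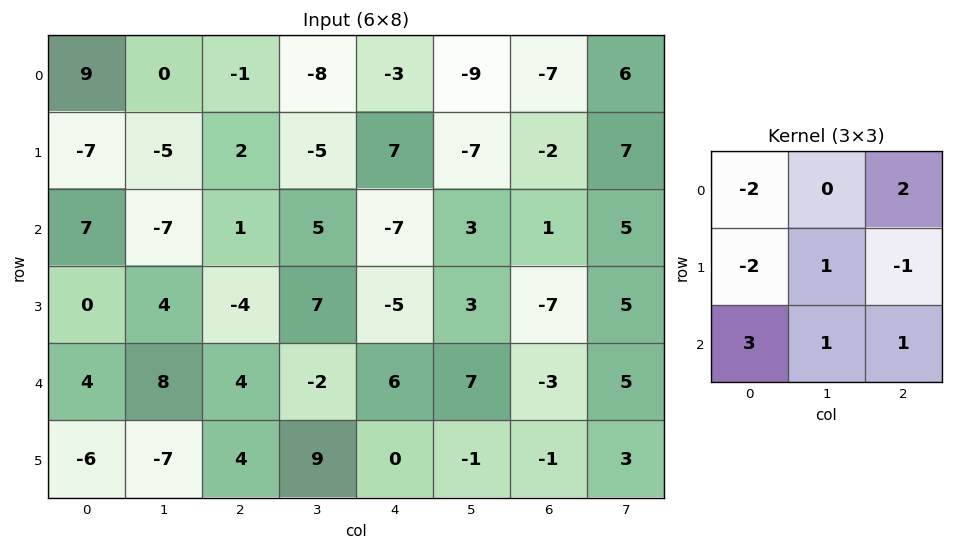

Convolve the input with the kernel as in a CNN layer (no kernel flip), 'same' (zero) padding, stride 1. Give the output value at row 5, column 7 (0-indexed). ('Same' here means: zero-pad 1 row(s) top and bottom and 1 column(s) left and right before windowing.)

11

The receptive field on the zero-padded input at this output position is [-3 5 0 / -1 3 0 / 0 0 0]. Elementwise product with the kernel and sum: -3·-2 + 0·2 + -1·-2 + 3·1 + 0·-1 + 0·3 + 0·1 + 0·1.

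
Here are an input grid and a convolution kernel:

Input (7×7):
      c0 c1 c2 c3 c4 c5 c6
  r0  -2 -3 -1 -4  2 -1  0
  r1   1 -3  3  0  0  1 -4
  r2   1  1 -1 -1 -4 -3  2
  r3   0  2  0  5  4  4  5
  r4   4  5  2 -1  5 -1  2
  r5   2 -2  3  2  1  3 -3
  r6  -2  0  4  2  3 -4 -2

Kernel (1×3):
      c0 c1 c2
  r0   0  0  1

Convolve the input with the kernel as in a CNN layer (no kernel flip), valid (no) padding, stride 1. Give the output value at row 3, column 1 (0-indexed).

5

The receptive field on the input at this output position is [2 0 5]. Elementwise product with the kernel and sum: 5·1.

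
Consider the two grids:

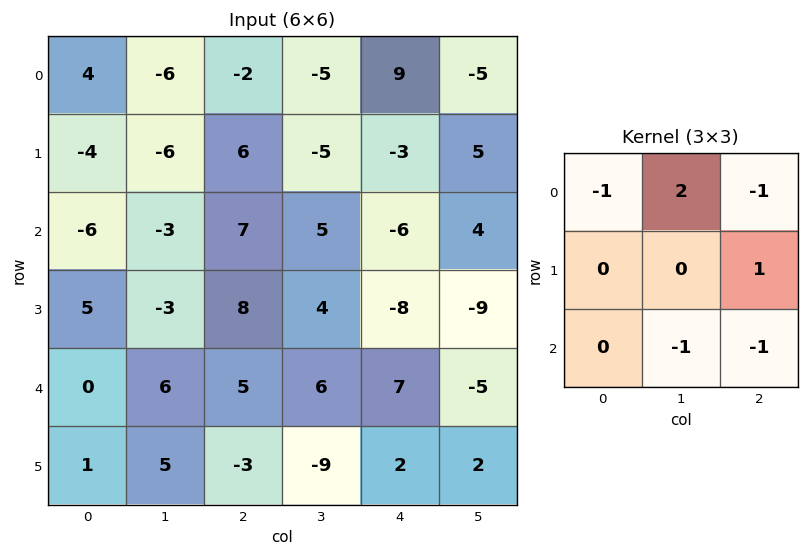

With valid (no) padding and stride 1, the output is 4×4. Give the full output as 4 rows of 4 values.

-12 -10 -19 35
-12 16 -15 15
-10 5 -12 -32
-16 33 22 -20

Output[0,0]: The receptive field on the input at this output position is [4 -6 -2 / -4 -6 6 / -6 -3 7]. Elementwise product with the kernel and sum: 4·-1 + -6·2 + -2·-1 + 6·1 + -3·-1 + 7·-1.
Output[0,1]: The receptive field on the input at this output position is [-6 -2 -5 / -6 6 -5 / -3 7 5]. Elementwise product with the kernel and sum: -6·-1 + -2·2 + -5·-1 + -5·1 + 7·-1 + 5·-1.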